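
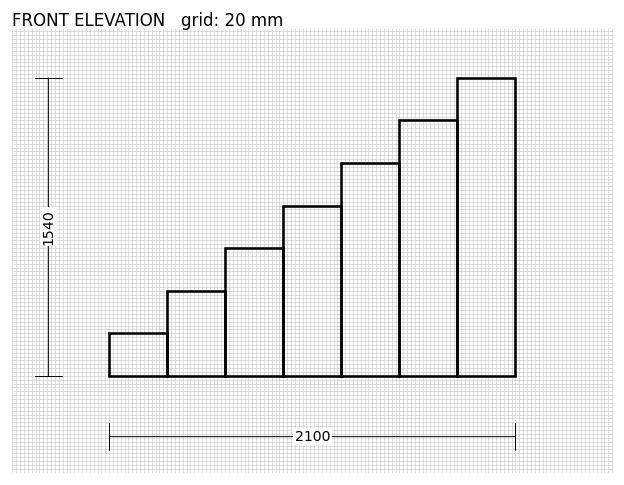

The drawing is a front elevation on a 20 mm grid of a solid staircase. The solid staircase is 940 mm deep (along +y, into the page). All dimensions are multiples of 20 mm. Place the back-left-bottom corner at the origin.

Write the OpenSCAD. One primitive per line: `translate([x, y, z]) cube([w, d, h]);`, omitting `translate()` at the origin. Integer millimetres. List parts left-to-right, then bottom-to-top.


cube([300, 940, 220]);
translate([300, 0, 0]) cube([300, 940, 440]);
translate([600, 0, 0]) cube([300, 940, 660]);
translate([900, 0, 0]) cube([300, 940, 880]);
translate([1200, 0, 0]) cube([300, 940, 1100]);
translate([1500, 0, 0]) cube([300, 940, 1320]);
translate([1800, 0, 0]) cube([300, 940, 1540]);


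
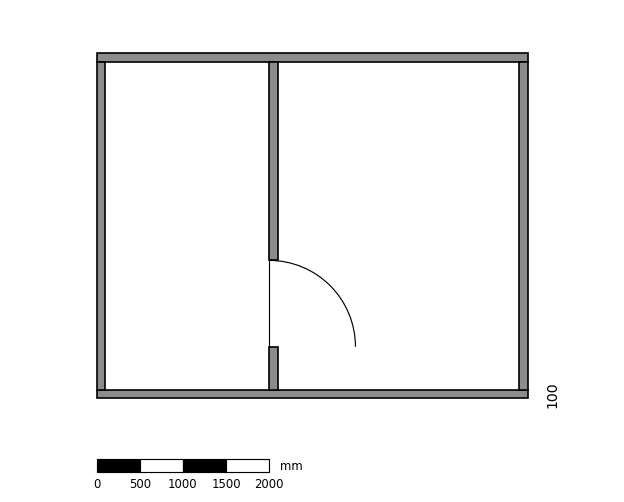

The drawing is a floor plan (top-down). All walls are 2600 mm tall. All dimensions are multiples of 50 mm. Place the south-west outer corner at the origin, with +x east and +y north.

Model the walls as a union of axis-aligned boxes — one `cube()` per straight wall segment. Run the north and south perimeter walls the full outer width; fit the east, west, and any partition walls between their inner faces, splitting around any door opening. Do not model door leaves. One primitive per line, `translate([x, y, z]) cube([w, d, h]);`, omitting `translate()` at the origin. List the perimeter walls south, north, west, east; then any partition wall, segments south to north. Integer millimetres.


cube([5000, 100, 2600]);
translate([0, 3900, 0]) cube([5000, 100, 2600]);
translate([0, 100, 0]) cube([100, 3800, 2600]);
translate([4900, 100, 0]) cube([100, 3800, 2600]);
translate([2000, 100, 0]) cube([100, 500, 2600]);
translate([2000, 1600, 0]) cube([100, 2300, 2600]);


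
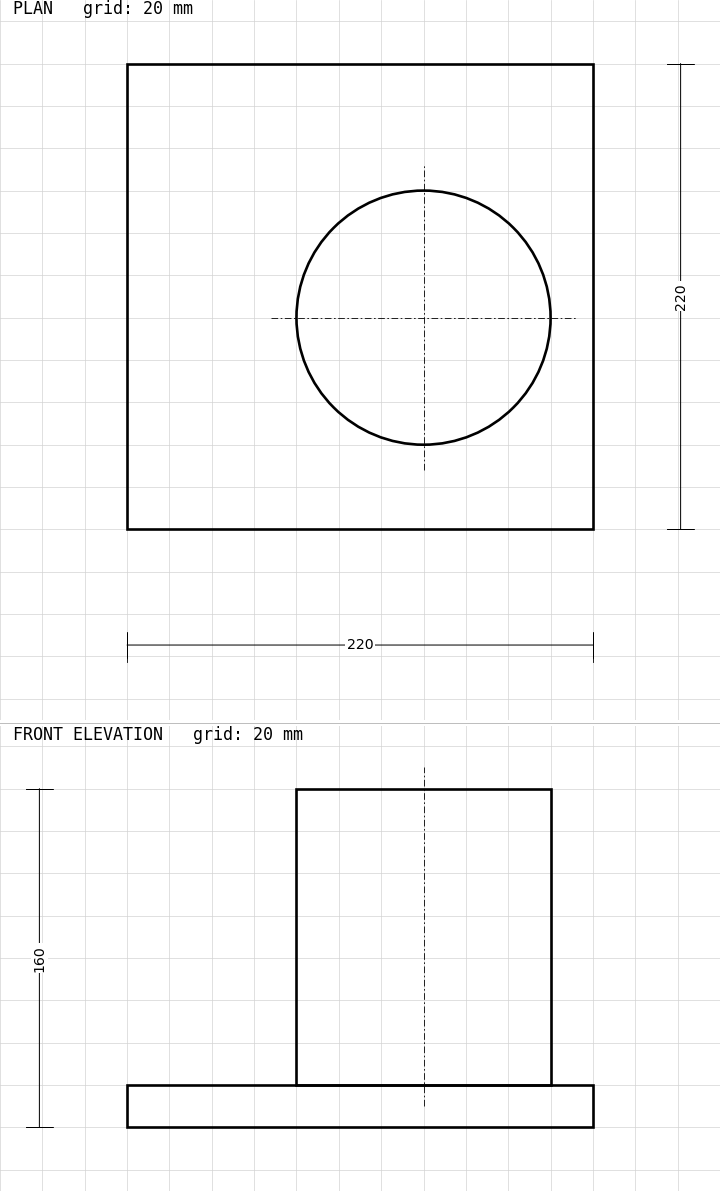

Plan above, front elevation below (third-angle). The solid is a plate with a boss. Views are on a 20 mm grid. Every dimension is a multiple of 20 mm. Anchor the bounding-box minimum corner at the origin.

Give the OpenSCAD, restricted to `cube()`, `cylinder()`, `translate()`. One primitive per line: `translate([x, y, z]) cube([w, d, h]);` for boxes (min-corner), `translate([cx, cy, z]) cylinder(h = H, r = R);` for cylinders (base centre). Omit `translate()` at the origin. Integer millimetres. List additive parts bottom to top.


cube([220, 220, 20]);
translate([140, 100, 20]) cylinder(h = 140, r = 60);


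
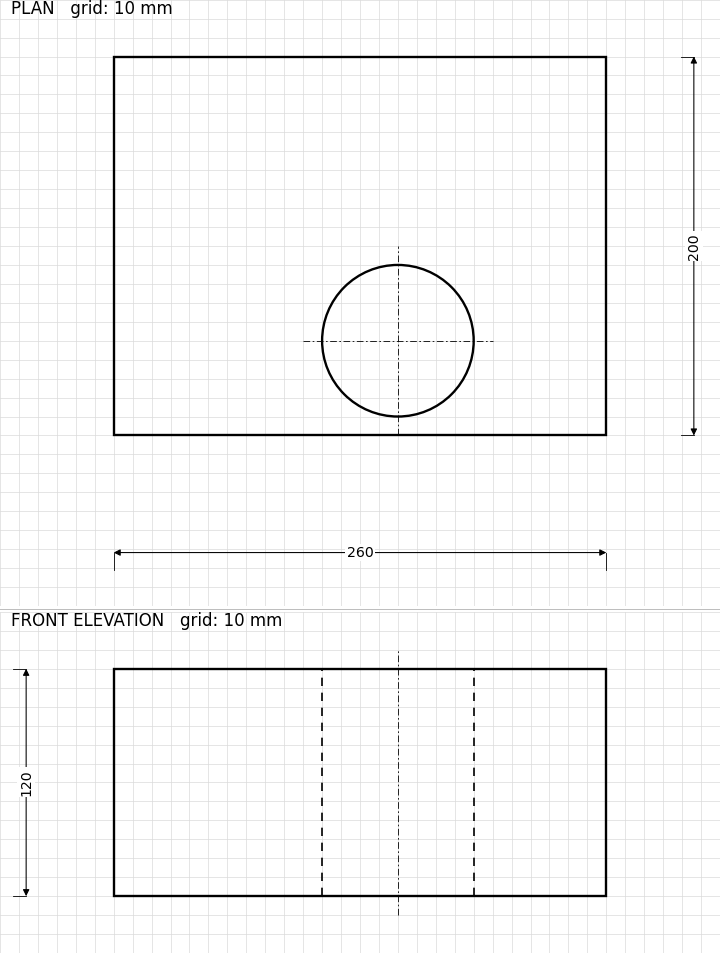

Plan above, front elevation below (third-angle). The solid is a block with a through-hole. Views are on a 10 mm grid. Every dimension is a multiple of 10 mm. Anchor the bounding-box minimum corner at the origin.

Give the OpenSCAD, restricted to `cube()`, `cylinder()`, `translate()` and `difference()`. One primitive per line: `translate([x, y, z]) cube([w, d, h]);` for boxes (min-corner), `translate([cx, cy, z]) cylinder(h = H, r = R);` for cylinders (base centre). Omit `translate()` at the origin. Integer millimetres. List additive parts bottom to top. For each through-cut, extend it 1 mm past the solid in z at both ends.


difference() {
  cube([260, 200, 120]);
  translate([150, 50, -1]) cylinder(h = 122, r = 40);
}


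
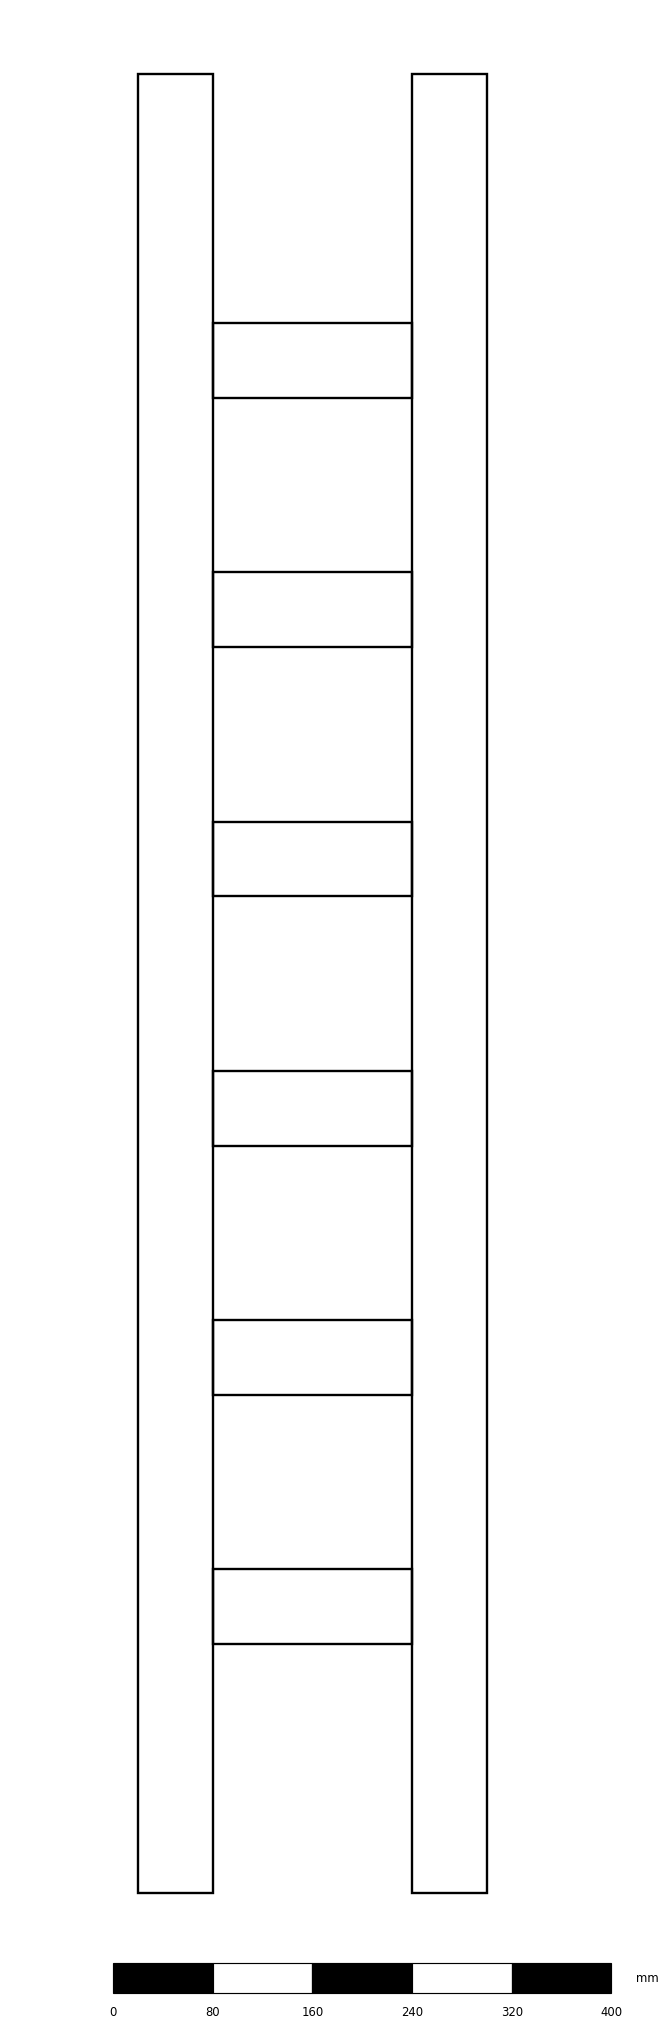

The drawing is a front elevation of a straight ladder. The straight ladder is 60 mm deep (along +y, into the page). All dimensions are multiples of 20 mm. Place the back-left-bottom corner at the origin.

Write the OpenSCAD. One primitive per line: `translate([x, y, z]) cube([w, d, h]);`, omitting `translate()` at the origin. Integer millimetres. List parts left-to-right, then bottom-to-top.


cube([60, 60, 1460]);
translate([60, 0, 200]) cube([160, 60, 60]);
translate([60, 0, 400]) cube([160, 60, 60]);
translate([60, 0, 600]) cube([160, 60, 60]);
translate([60, 0, 800]) cube([160, 60, 60]);
translate([60, 0, 1000]) cube([160, 60, 60]);
translate([60, 0, 1200]) cube([160, 60, 60]);
translate([220, 0, 0]) cube([60, 60, 1460]);


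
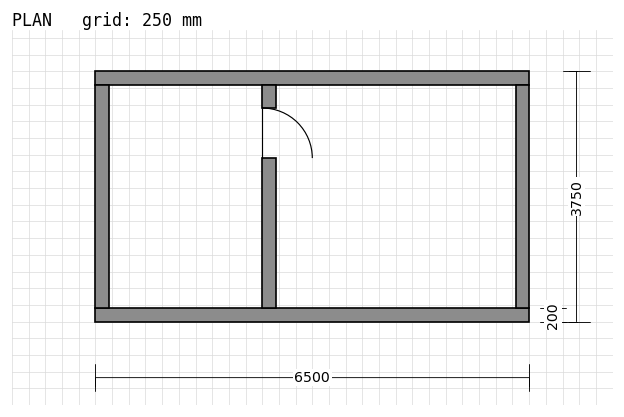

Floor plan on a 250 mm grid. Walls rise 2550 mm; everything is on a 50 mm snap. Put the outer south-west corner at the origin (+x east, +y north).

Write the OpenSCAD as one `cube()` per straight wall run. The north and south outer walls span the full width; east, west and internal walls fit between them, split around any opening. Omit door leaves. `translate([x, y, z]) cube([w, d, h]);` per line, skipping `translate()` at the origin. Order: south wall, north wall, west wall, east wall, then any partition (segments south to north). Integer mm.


cube([6500, 200, 2550]);
translate([0, 3550, 0]) cube([6500, 200, 2550]);
translate([0, 200, 0]) cube([200, 3350, 2550]);
translate([6300, 200, 0]) cube([200, 3350, 2550]);
translate([2500, 200, 0]) cube([200, 2250, 2550]);
translate([2500, 3200, 0]) cube([200, 350, 2550]);


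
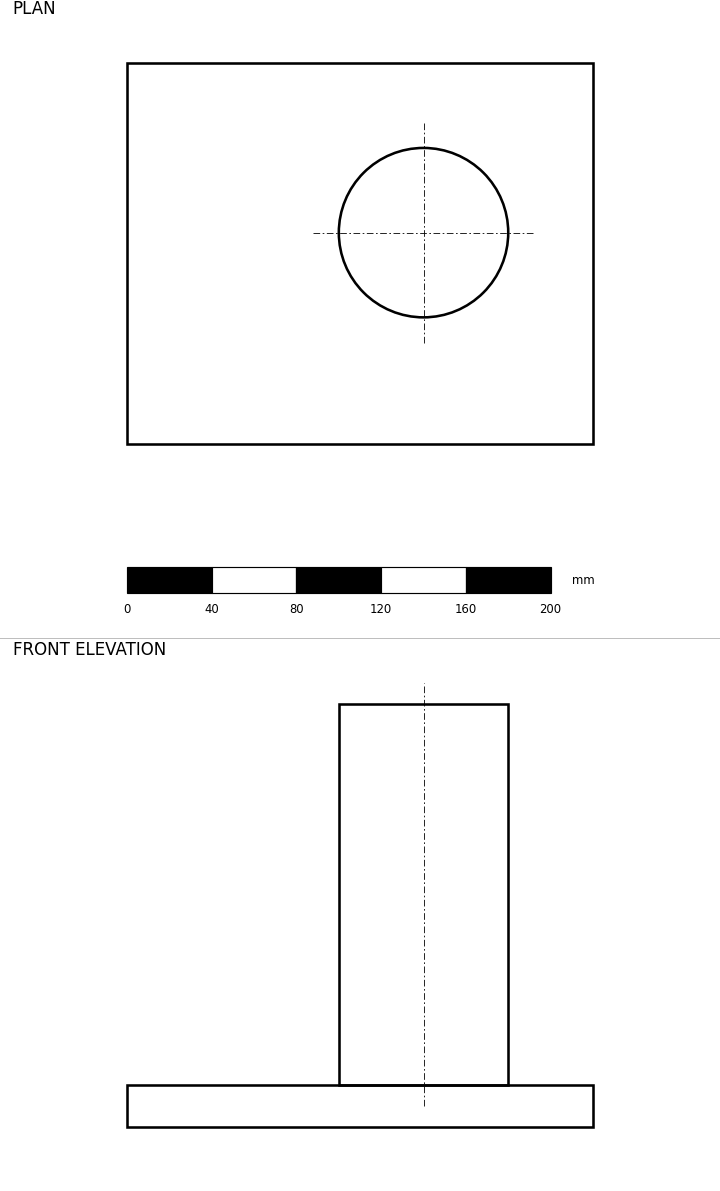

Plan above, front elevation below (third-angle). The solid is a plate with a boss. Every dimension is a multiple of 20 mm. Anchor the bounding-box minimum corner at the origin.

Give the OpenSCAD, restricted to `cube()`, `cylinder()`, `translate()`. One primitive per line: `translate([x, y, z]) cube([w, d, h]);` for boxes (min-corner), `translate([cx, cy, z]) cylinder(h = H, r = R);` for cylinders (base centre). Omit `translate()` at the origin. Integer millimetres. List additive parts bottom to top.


cube([220, 180, 20]);
translate([140, 100, 20]) cylinder(h = 180, r = 40);


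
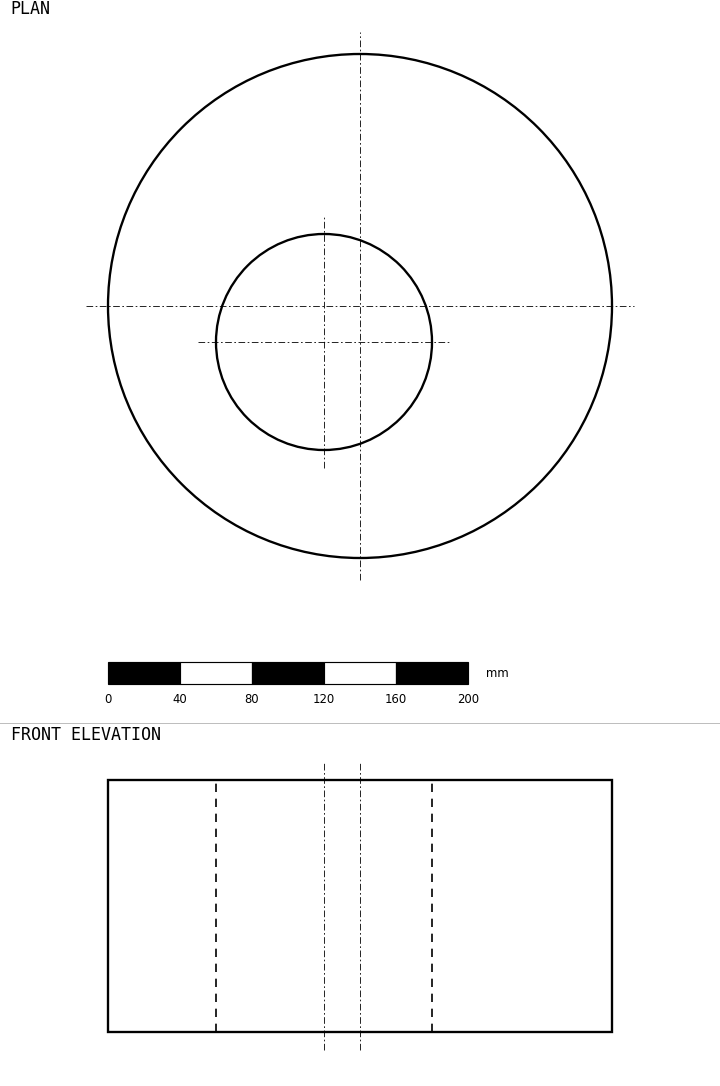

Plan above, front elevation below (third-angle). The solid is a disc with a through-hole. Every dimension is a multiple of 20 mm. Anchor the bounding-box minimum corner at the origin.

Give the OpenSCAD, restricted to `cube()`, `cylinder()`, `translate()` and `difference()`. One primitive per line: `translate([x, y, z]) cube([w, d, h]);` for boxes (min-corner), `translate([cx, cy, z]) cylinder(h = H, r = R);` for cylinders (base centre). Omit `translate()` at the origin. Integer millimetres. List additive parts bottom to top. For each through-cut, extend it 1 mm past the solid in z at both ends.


difference() {
  translate([140, 140, 0]) cylinder(h = 140, r = 140);
  translate([120, 120, -1]) cylinder(h = 142, r = 60);
}


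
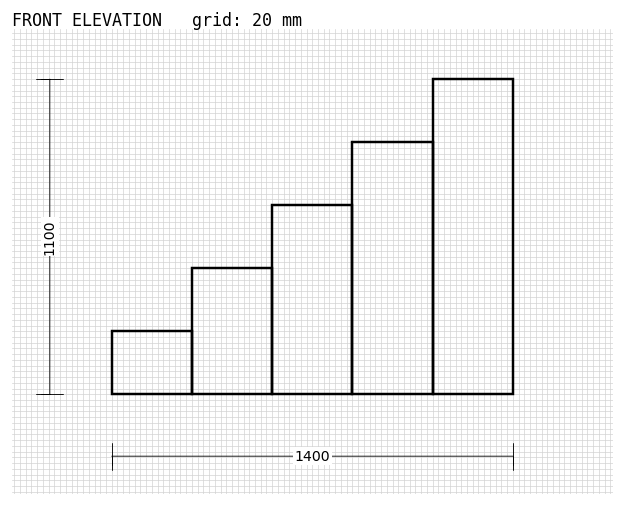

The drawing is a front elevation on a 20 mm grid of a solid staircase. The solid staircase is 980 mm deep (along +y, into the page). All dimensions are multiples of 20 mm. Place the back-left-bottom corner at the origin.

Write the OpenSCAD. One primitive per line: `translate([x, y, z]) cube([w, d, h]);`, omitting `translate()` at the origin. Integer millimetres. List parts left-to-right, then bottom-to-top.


cube([280, 980, 220]);
translate([280, 0, 0]) cube([280, 980, 440]);
translate([560, 0, 0]) cube([280, 980, 660]);
translate([840, 0, 0]) cube([280, 980, 880]);
translate([1120, 0, 0]) cube([280, 980, 1100]);


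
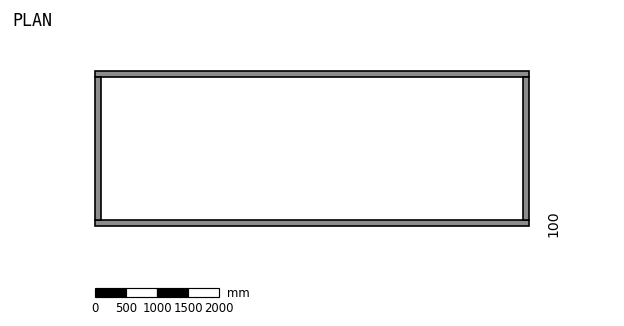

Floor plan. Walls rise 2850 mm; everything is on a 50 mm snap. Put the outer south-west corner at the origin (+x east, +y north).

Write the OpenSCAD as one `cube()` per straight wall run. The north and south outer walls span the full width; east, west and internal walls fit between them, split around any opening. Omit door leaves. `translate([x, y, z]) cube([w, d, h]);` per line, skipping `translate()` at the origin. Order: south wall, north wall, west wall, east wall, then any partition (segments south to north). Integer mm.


cube([7000, 100, 2850]);
translate([0, 2400, 0]) cube([7000, 100, 2850]);
translate([0, 100, 0]) cube([100, 2300, 2850]);
translate([6900, 100, 0]) cube([100, 2300, 2850]);


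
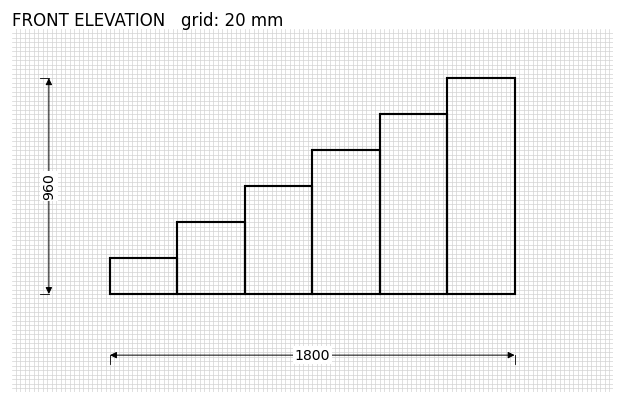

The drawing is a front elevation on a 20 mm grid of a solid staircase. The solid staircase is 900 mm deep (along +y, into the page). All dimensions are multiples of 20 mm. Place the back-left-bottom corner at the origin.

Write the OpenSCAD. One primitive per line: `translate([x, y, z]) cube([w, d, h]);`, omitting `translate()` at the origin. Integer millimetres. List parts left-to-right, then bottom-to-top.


cube([300, 900, 160]);
translate([300, 0, 0]) cube([300, 900, 320]);
translate([600, 0, 0]) cube([300, 900, 480]);
translate([900, 0, 0]) cube([300, 900, 640]);
translate([1200, 0, 0]) cube([300, 900, 800]);
translate([1500, 0, 0]) cube([300, 900, 960]);


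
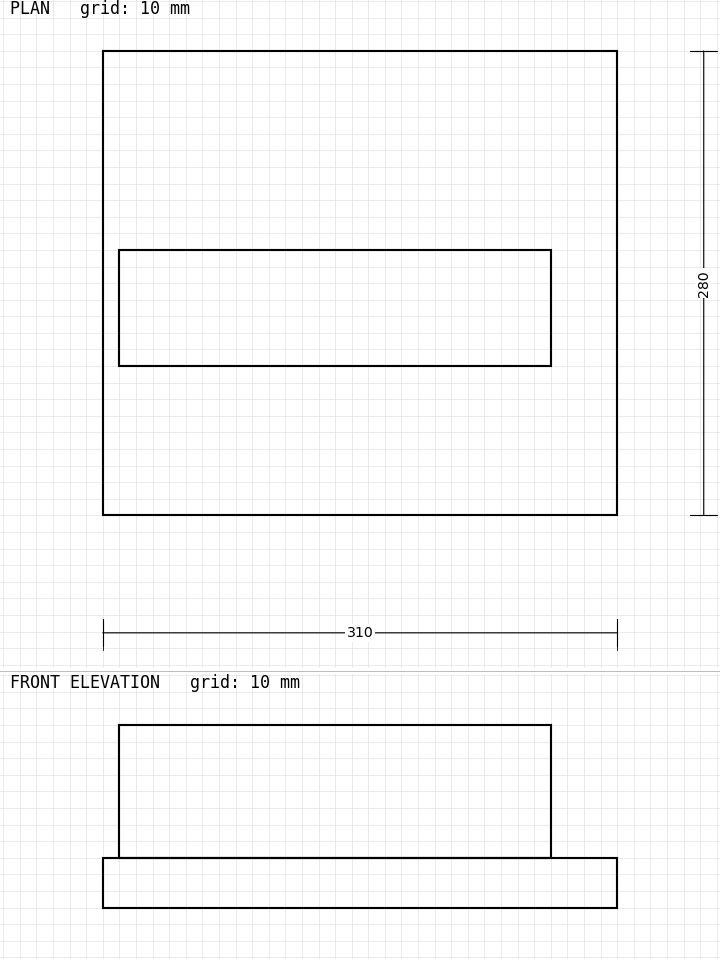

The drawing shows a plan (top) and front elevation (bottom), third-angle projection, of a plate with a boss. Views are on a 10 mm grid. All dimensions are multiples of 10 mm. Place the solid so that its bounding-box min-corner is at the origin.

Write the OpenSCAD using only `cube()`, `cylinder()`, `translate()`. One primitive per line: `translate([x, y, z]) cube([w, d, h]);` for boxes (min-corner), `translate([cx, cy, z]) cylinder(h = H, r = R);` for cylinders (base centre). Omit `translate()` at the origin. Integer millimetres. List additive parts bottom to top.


cube([310, 280, 30]);
translate([10, 90, 30]) cube([260, 70, 80]);


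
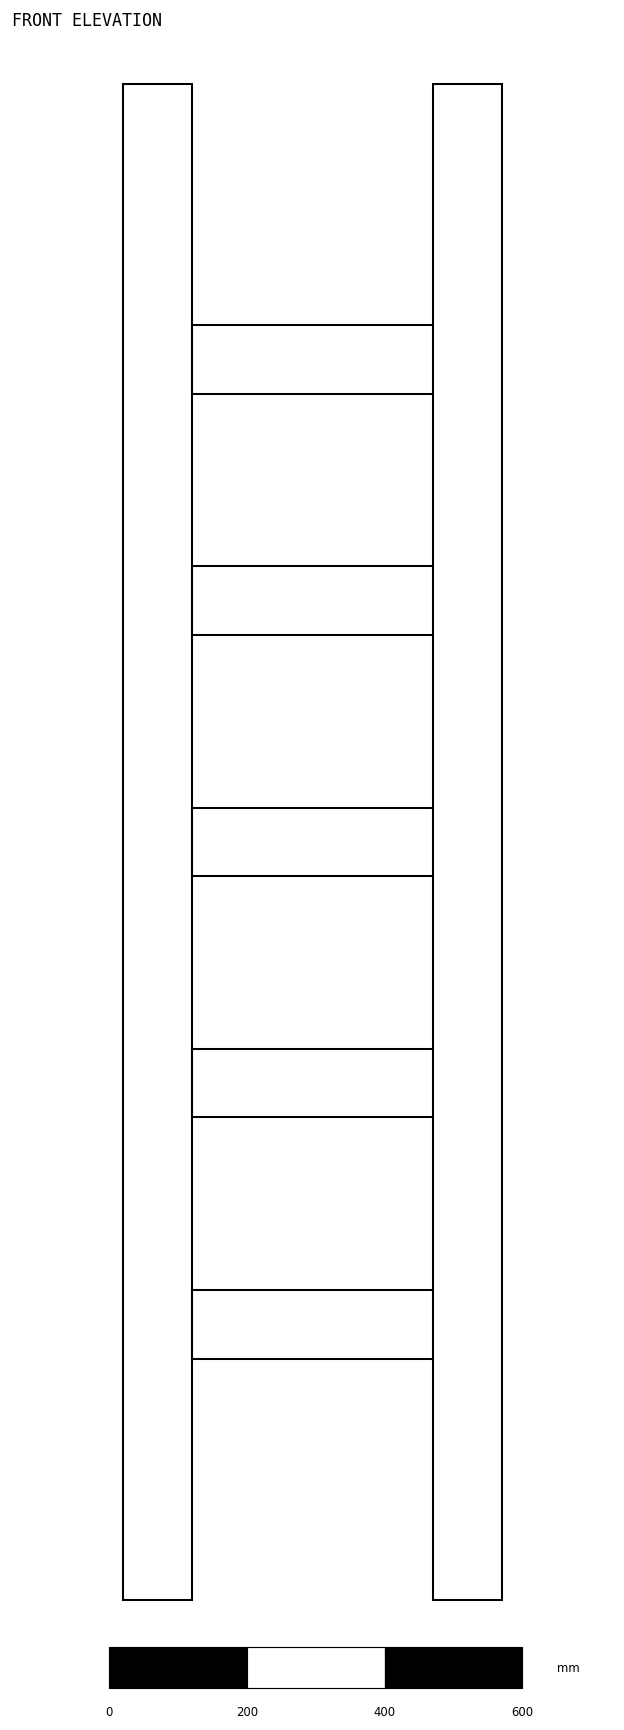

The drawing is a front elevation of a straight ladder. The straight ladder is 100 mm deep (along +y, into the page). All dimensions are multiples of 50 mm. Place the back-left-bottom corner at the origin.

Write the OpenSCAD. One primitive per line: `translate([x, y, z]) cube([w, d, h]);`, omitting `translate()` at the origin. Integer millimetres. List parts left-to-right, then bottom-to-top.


cube([100, 100, 2200]);
translate([100, 0, 350]) cube([350, 100, 100]);
translate([100, 0, 700]) cube([350, 100, 100]);
translate([100, 0, 1050]) cube([350, 100, 100]);
translate([100, 0, 1400]) cube([350, 100, 100]);
translate([100, 0, 1750]) cube([350, 100, 100]);
translate([450, 0, 0]) cube([100, 100, 2200]);


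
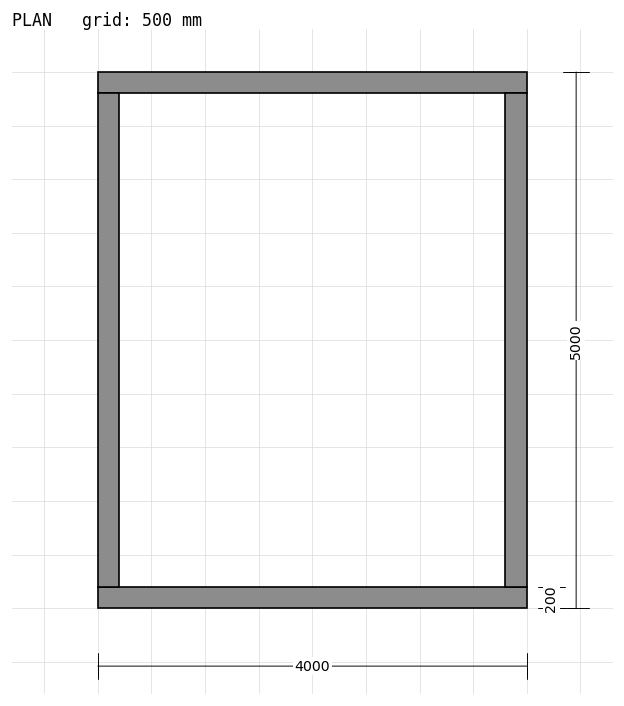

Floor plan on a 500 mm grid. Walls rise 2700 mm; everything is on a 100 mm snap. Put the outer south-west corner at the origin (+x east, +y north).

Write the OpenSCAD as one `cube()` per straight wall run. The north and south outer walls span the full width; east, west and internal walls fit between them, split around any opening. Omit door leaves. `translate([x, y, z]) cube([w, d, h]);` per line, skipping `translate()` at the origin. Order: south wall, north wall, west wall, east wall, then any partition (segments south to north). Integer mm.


cube([4000, 200, 2700]);
translate([0, 4800, 0]) cube([4000, 200, 2700]);
translate([0, 200, 0]) cube([200, 4600, 2700]);
translate([3800, 200, 0]) cube([200, 4600, 2700]);


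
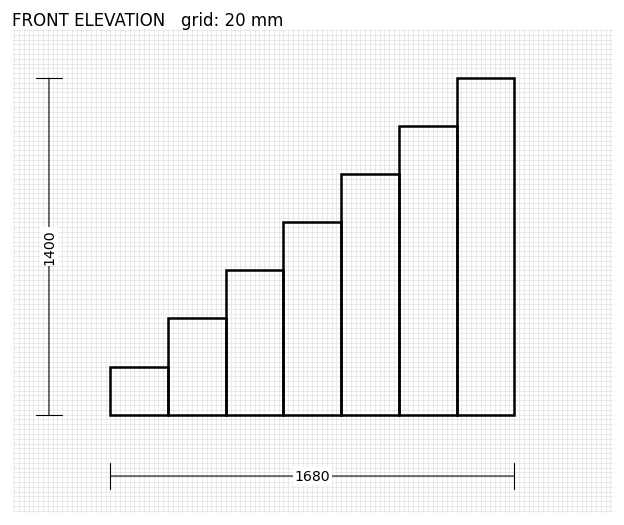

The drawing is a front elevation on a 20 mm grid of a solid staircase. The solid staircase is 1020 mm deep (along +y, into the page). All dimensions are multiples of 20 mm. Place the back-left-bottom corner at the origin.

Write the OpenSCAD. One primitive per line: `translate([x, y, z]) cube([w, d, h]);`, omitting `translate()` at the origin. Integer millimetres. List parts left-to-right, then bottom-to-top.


cube([240, 1020, 200]);
translate([240, 0, 0]) cube([240, 1020, 400]);
translate([480, 0, 0]) cube([240, 1020, 600]);
translate([720, 0, 0]) cube([240, 1020, 800]);
translate([960, 0, 0]) cube([240, 1020, 1000]);
translate([1200, 0, 0]) cube([240, 1020, 1200]);
translate([1440, 0, 0]) cube([240, 1020, 1400]);


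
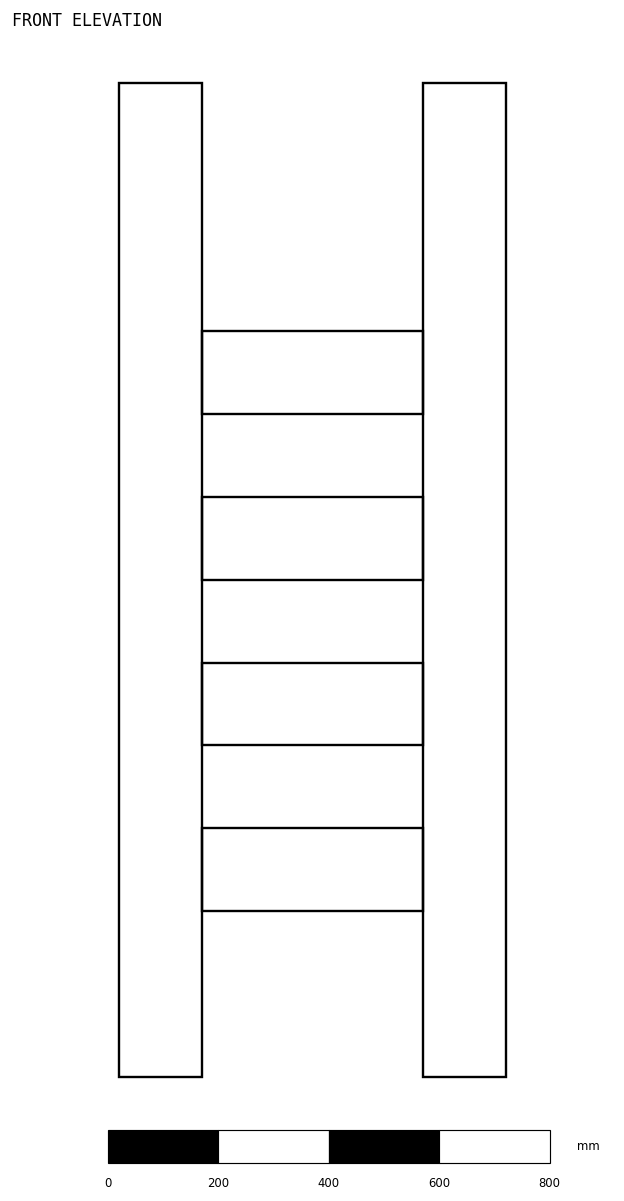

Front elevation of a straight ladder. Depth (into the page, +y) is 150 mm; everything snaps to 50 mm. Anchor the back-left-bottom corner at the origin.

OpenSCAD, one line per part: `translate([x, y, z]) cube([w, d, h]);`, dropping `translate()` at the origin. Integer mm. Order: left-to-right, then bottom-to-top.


cube([150, 150, 1800]);
translate([150, 0, 300]) cube([400, 150, 150]);
translate([150, 0, 600]) cube([400, 150, 150]);
translate([150, 0, 900]) cube([400, 150, 150]);
translate([150, 0, 1200]) cube([400, 150, 150]);
translate([550, 0, 0]) cube([150, 150, 1800]);


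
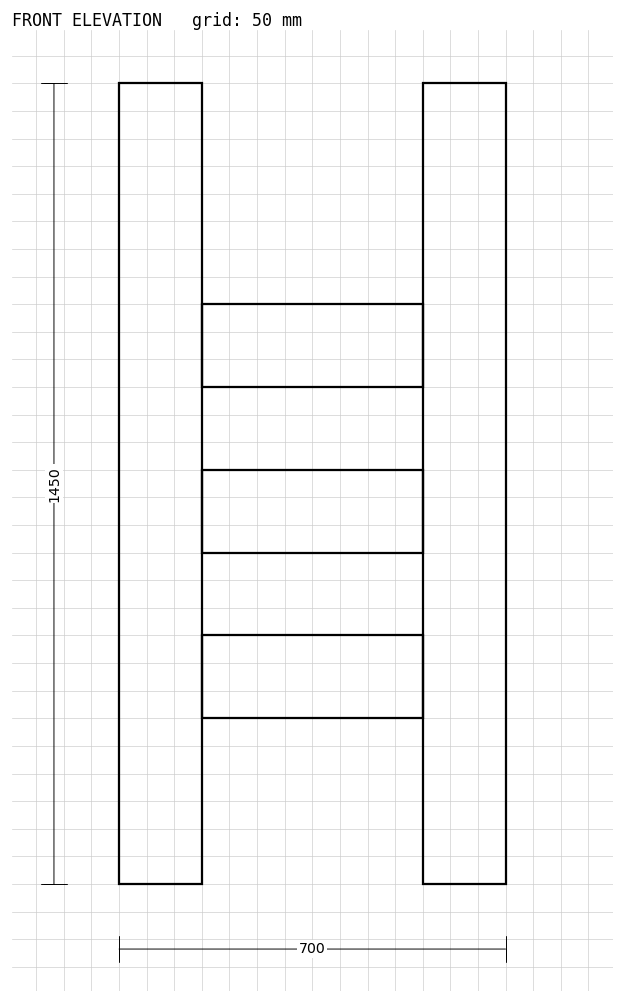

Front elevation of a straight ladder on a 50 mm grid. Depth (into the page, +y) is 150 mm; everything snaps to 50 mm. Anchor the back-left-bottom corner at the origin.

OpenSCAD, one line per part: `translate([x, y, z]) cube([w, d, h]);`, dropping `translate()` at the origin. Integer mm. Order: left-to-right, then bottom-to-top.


cube([150, 150, 1450]);
translate([150, 0, 300]) cube([400, 150, 150]);
translate([150, 0, 600]) cube([400, 150, 150]);
translate([150, 0, 900]) cube([400, 150, 150]);
translate([550, 0, 0]) cube([150, 150, 1450]);


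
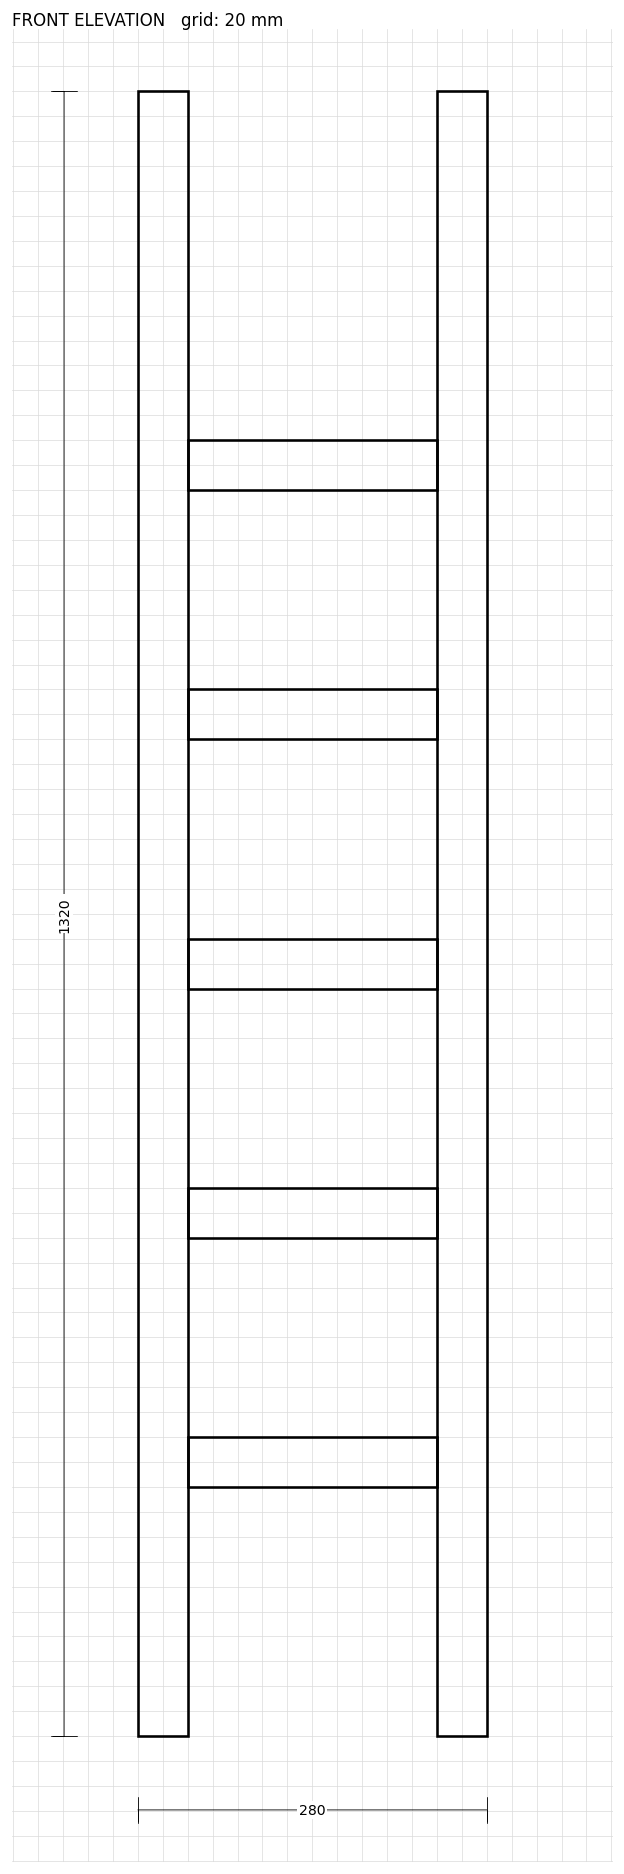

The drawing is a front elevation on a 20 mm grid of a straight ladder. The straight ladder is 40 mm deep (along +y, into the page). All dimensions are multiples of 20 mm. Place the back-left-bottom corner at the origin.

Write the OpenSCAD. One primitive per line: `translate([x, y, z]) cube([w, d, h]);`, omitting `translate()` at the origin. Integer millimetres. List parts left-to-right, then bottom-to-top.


cube([40, 40, 1320]);
translate([40, 0, 200]) cube([200, 40, 40]);
translate([40, 0, 400]) cube([200, 40, 40]);
translate([40, 0, 600]) cube([200, 40, 40]);
translate([40, 0, 800]) cube([200, 40, 40]);
translate([40, 0, 1000]) cube([200, 40, 40]);
translate([240, 0, 0]) cube([40, 40, 1320]);


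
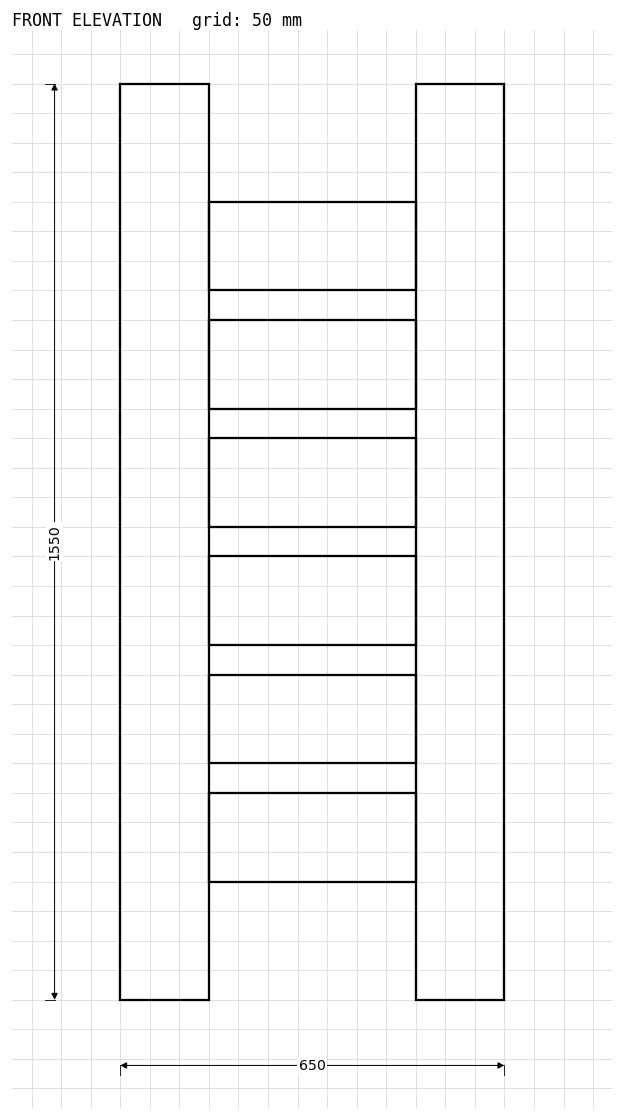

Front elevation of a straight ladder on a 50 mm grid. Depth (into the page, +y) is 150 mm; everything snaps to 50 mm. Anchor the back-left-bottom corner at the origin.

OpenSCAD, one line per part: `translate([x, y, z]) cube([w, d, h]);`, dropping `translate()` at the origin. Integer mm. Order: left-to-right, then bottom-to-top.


cube([150, 150, 1550]);
translate([150, 0, 200]) cube([350, 150, 150]);
translate([150, 0, 400]) cube([350, 150, 150]);
translate([150, 0, 600]) cube([350, 150, 150]);
translate([150, 0, 800]) cube([350, 150, 150]);
translate([150, 0, 1000]) cube([350, 150, 150]);
translate([150, 0, 1200]) cube([350, 150, 150]);
translate([500, 0, 0]) cube([150, 150, 1550]);


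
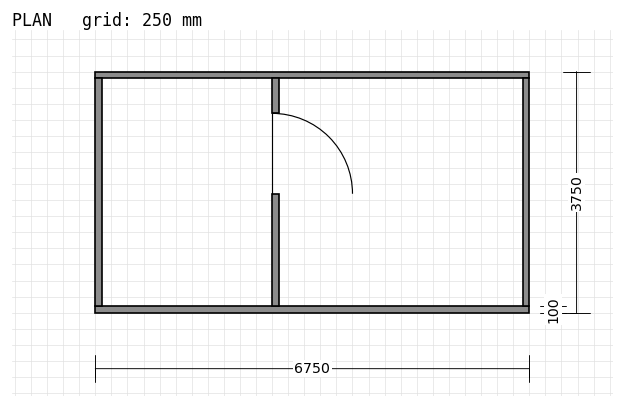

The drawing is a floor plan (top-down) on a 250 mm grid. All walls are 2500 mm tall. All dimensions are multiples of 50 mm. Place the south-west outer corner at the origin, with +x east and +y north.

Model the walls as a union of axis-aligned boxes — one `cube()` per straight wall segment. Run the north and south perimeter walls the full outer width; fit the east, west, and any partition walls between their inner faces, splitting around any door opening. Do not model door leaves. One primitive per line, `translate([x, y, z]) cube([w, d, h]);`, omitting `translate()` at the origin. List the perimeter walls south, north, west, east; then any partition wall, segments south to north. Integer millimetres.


cube([6750, 100, 2500]);
translate([0, 3650, 0]) cube([6750, 100, 2500]);
translate([0, 100, 0]) cube([100, 3550, 2500]);
translate([6650, 100, 0]) cube([100, 3550, 2500]);
translate([2750, 100, 0]) cube([100, 1750, 2500]);
translate([2750, 3100, 0]) cube([100, 550, 2500]);


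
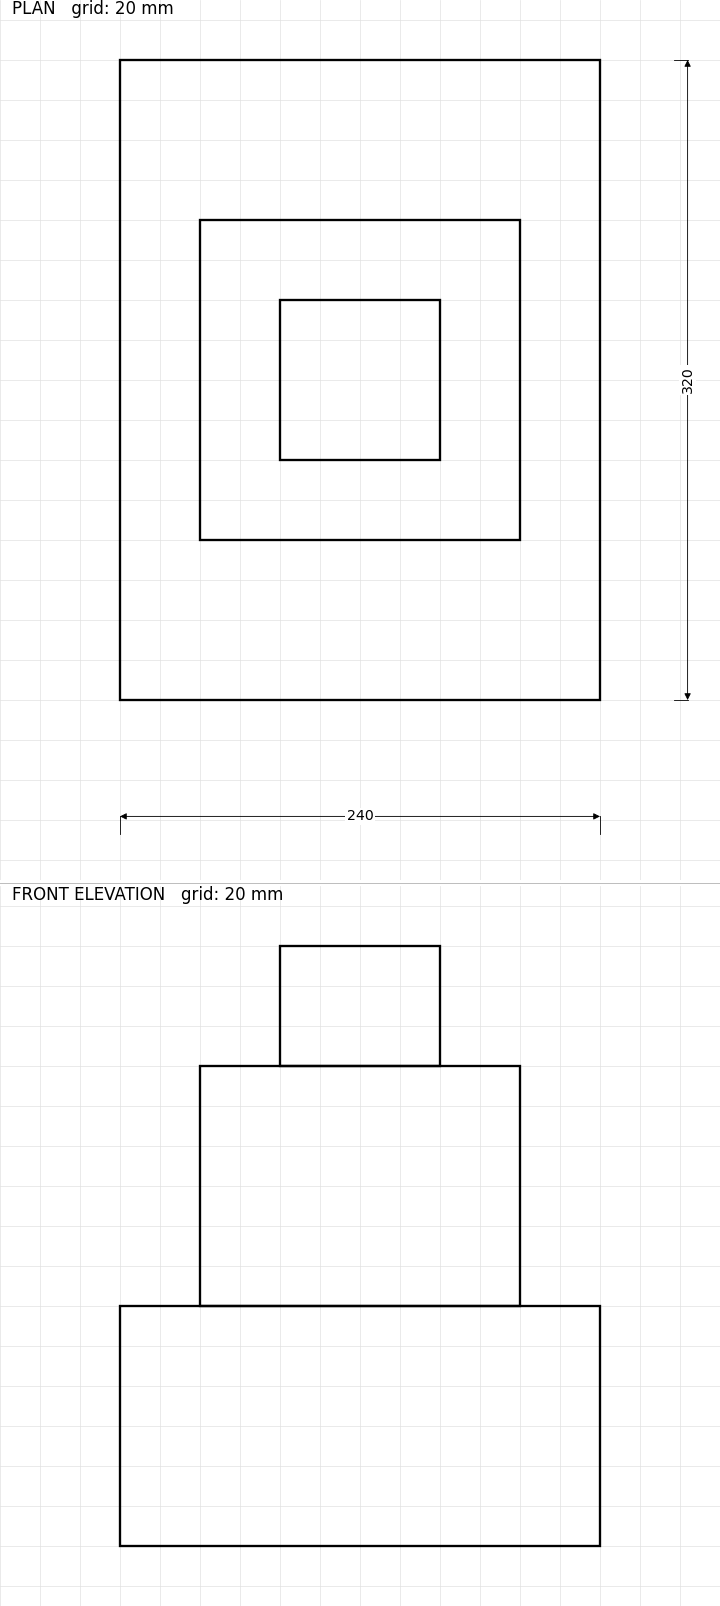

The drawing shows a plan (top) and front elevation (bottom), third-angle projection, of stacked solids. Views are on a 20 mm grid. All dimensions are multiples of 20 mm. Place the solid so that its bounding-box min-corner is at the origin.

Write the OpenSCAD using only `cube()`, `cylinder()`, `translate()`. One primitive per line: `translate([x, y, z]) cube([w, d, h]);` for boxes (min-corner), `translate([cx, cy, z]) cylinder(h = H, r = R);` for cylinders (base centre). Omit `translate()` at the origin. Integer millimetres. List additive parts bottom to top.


cube([240, 320, 120]);
translate([40, 80, 120]) cube([160, 160, 120]);
translate([80, 120, 240]) cube([80, 80, 60]);


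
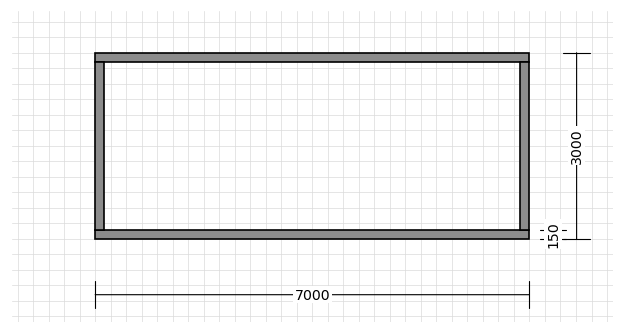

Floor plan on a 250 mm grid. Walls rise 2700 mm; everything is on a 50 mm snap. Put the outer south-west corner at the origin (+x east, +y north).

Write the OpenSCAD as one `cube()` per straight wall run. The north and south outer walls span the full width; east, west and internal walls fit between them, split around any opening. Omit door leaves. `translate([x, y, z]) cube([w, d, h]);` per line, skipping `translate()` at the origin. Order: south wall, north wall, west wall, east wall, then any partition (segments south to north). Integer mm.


cube([7000, 150, 2700]);
translate([0, 2850, 0]) cube([7000, 150, 2700]);
translate([0, 150, 0]) cube([150, 2700, 2700]);
translate([6850, 150, 0]) cube([150, 2700, 2700]);


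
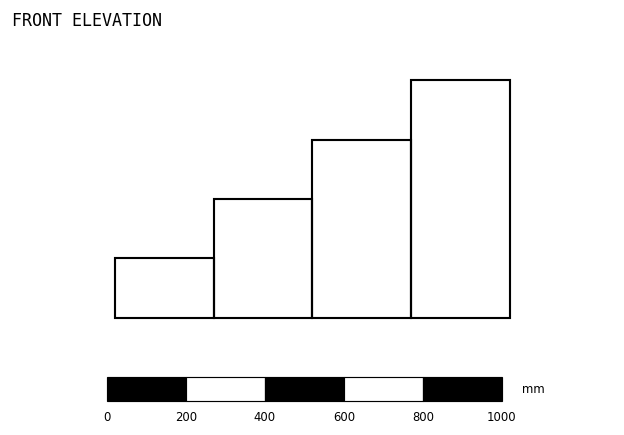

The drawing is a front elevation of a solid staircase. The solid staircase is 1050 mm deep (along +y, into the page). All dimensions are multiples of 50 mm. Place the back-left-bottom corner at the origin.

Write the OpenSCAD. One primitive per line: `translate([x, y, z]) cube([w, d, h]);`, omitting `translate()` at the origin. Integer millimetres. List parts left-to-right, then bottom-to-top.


cube([250, 1050, 150]);
translate([250, 0, 0]) cube([250, 1050, 300]);
translate([500, 0, 0]) cube([250, 1050, 450]);
translate([750, 0, 0]) cube([250, 1050, 600]);


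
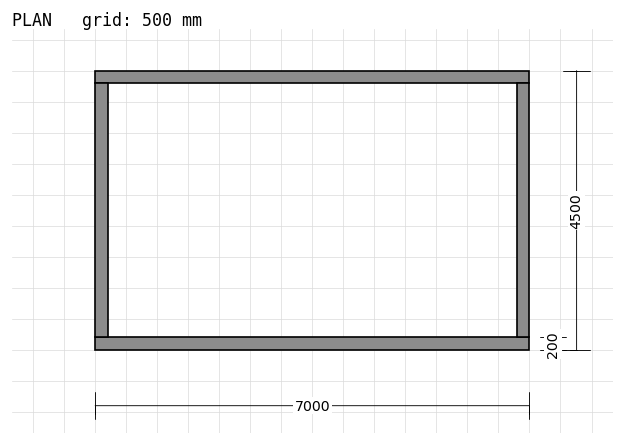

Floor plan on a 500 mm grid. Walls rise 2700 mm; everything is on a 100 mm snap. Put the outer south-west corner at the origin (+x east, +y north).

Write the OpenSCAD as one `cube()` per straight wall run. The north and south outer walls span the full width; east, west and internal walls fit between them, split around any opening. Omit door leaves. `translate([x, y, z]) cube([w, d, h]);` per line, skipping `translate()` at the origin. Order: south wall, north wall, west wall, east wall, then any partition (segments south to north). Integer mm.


cube([7000, 200, 2700]);
translate([0, 4300, 0]) cube([7000, 200, 2700]);
translate([0, 200, 0]) cube([200, 4100, 2700]);
translate([6800, 200, 0]) cube([200, 4100, 2700]);


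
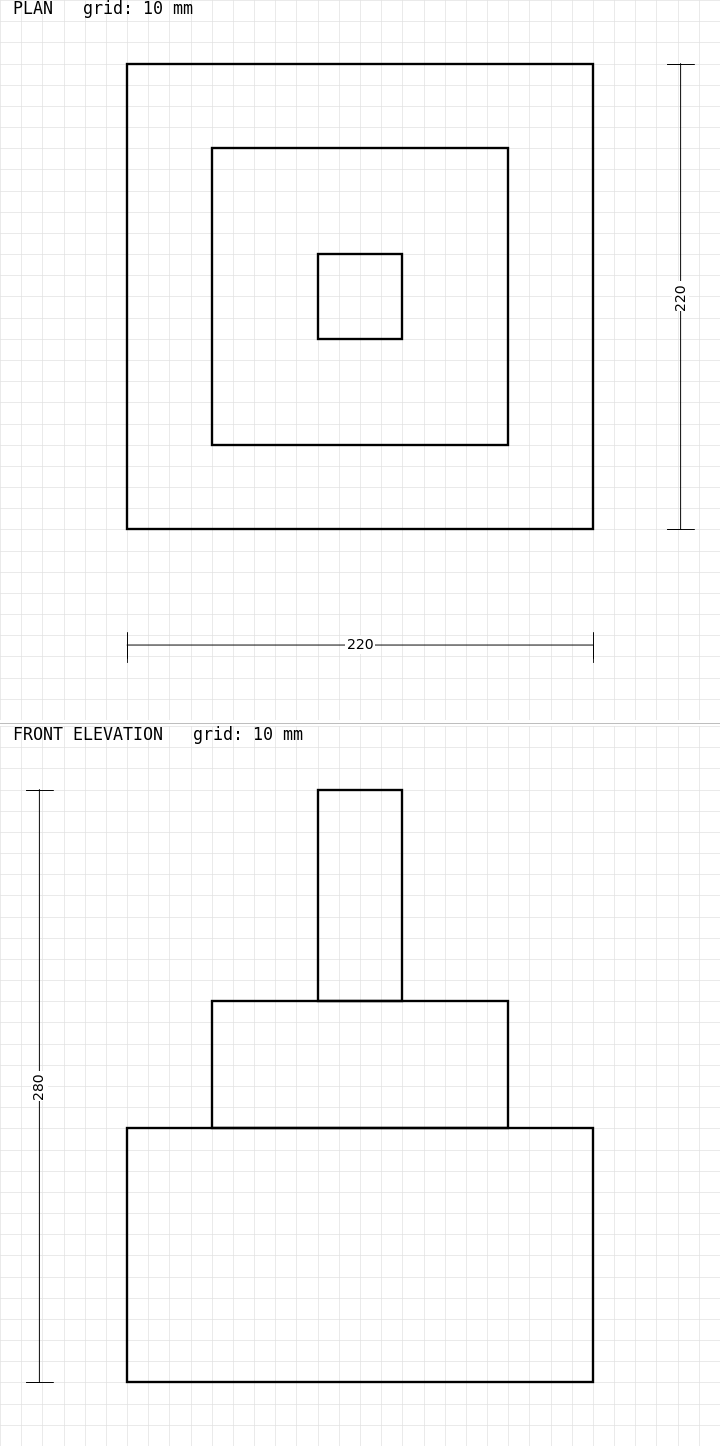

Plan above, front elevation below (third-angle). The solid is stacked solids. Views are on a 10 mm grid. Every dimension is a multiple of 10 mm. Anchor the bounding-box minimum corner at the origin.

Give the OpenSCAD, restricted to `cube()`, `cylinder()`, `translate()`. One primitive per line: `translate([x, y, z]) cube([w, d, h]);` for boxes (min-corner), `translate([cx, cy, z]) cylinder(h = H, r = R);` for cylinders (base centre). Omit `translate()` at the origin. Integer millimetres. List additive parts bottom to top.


cube([220, 220, 120]);
translate([40, 40, 120]) cube([140, 140, 60]);
translate([90, 90, 180]) cube([40, 40, 100]);


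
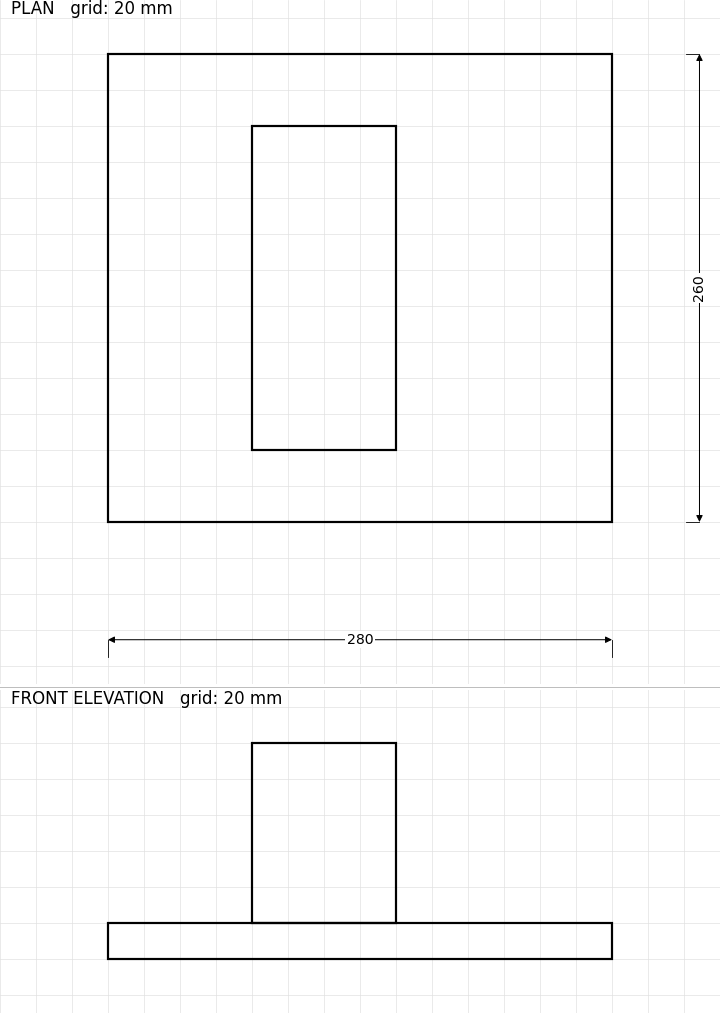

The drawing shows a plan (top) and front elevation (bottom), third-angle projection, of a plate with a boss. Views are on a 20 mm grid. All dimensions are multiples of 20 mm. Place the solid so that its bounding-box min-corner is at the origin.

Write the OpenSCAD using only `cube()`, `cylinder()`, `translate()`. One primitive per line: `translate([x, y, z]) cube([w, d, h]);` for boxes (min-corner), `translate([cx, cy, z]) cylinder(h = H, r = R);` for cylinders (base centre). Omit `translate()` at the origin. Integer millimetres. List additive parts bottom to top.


cube([280, 260, 20]);
translate([80, 40, 20]) cube([80, 180, 100]);


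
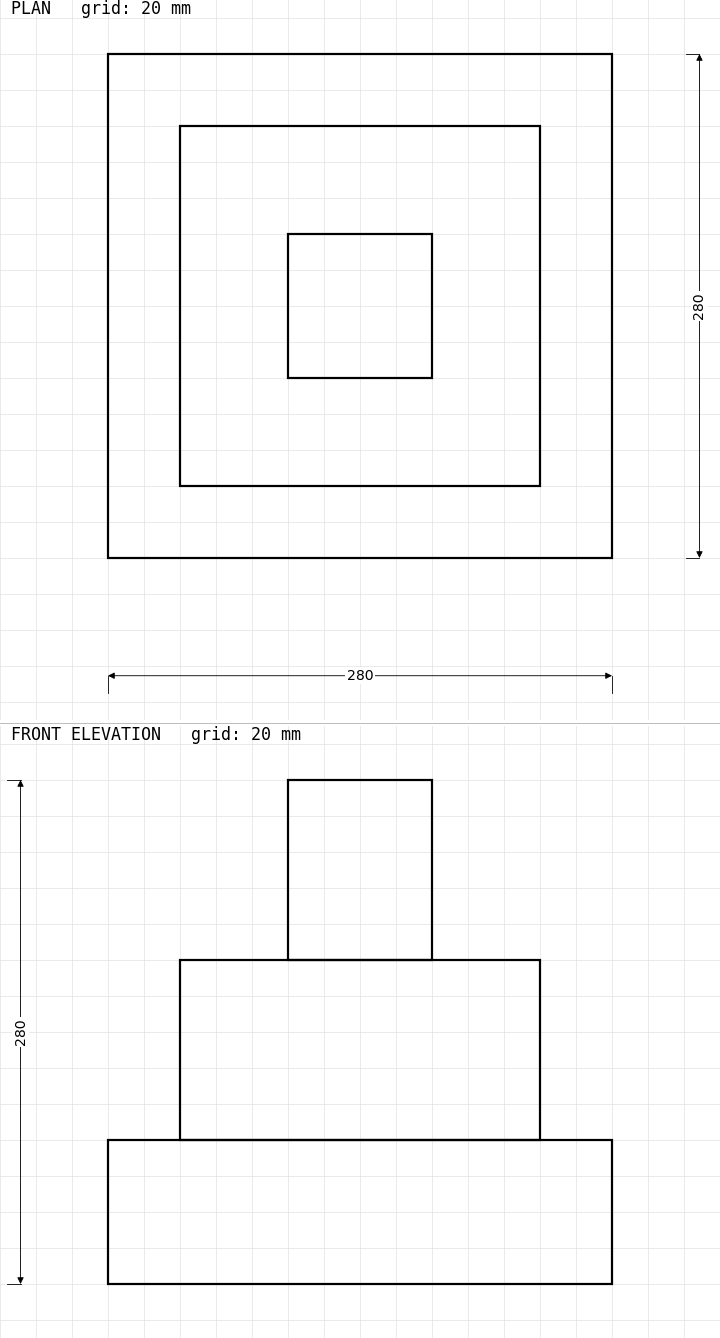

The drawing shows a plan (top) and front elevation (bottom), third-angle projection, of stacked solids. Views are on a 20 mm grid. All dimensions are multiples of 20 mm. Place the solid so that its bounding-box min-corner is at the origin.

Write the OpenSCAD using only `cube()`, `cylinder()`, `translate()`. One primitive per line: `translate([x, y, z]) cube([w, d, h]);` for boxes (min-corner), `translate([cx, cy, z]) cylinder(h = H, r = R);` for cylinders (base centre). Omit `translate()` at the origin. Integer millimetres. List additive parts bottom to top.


cube([280, 280, 80]);
translate([40, 40, 80]) cube([200, 200, 100]);
translate([100, 100, 180]) cube([80, 80, 100]);


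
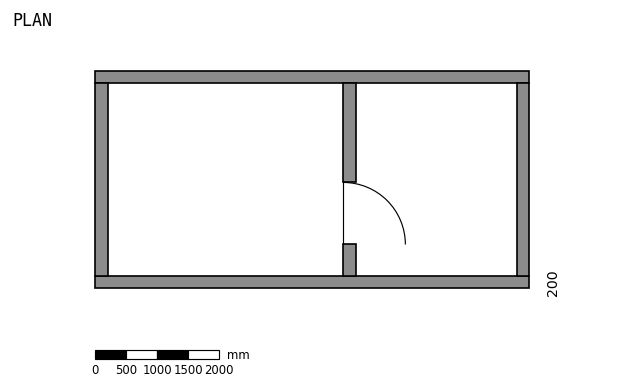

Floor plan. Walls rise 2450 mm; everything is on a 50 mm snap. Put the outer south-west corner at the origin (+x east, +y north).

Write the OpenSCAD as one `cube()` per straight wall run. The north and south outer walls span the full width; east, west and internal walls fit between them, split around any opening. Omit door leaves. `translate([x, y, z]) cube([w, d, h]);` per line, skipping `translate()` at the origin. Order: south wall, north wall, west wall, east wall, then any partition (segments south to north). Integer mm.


cube([7000, 200, 2450]);
translate([0, 3300, 0]) cube([7000, 200, 2450]);
translate([0, 200, 0]) cube([200, 3100, 2450]);
translate([6800, 200, 0]) cube([200, 3100, 2450]);
translate([4000, 200, 0]) cube([200, 500, 2450]);
translate([4000, 1700, 0]) cube([200, 1600, 2450]);


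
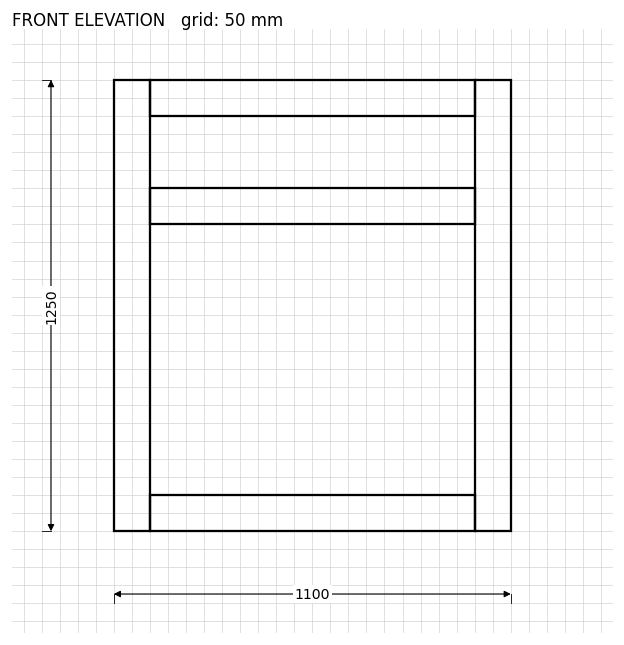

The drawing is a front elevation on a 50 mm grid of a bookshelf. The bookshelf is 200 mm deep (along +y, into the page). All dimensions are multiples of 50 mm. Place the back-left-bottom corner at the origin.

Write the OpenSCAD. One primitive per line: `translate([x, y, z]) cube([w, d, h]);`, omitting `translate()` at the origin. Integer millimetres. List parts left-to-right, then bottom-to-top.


cube([100, 200, 1250]);
translate([100, 0, 0]) cube([900, 200, 100]);
translate([100, 0, 850]) cube([900, 200, 100]);
translate([100, 0, 1150]) cube([900, 200, 100]);
translate([1000, 0, 0]) cube([100, 200, 1250]);


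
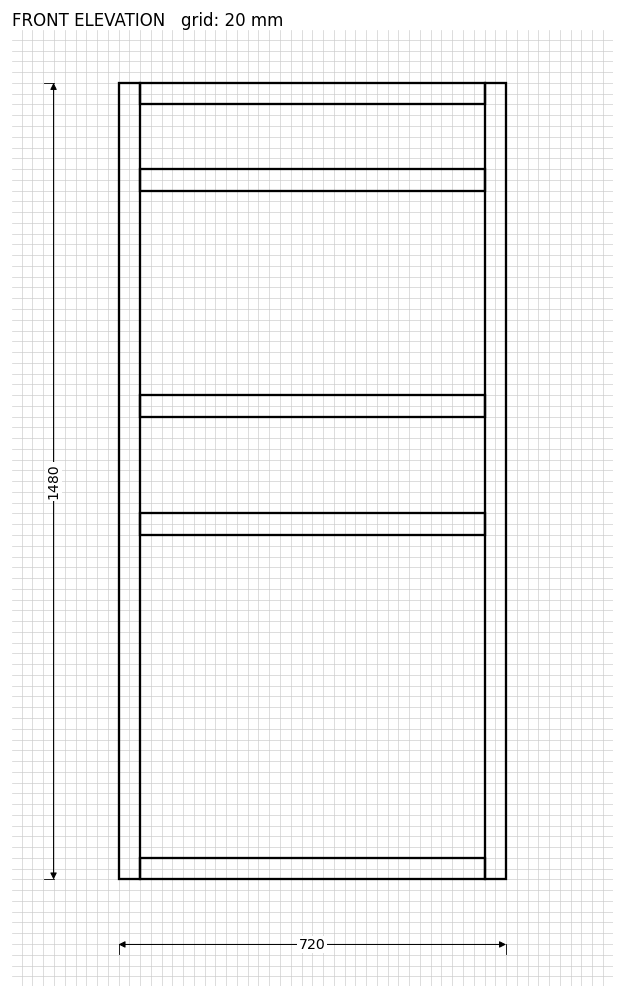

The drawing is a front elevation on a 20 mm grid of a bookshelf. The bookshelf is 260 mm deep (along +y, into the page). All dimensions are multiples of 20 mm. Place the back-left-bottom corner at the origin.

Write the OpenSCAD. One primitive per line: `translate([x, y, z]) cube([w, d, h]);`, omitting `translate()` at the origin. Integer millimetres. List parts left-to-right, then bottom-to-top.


cube([40, 260, 1480]);
translate([40, 0, 0]) cube([640, 260, 40]);
translate([40, 0, 640]) cube([640, 260, 40]);
translate([40, 0, 860]) cube([640, 260, 40]);
translate([40, 0, 1280]) cube([640, 260, 40]);
translate([40, 0, 1440]) cube([640, 260, 40]);
translate([680, 0, 0]) cube([40, 260, 1480]);


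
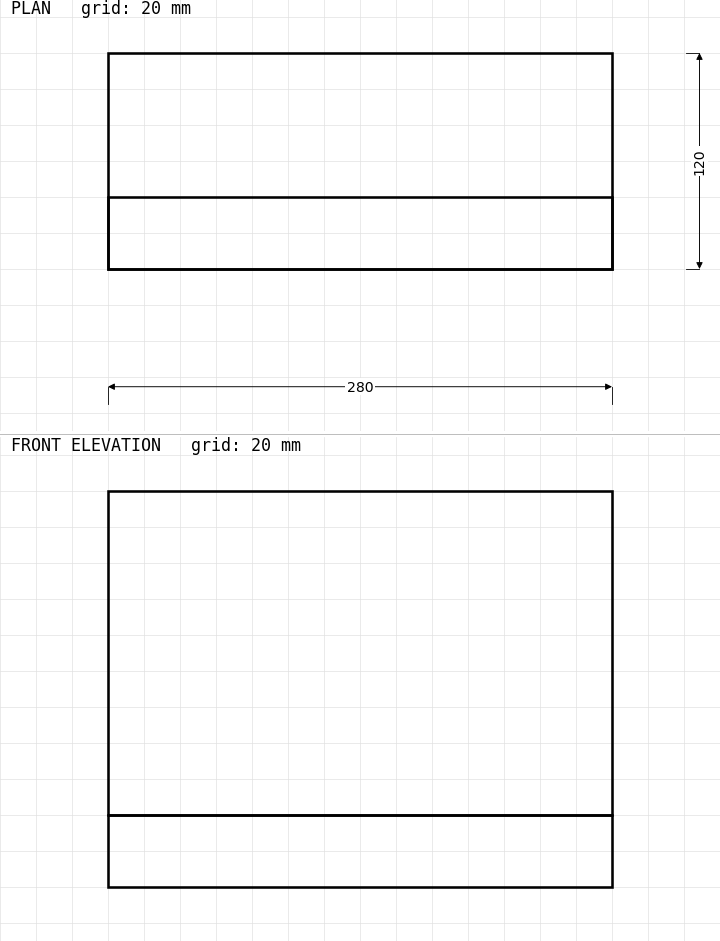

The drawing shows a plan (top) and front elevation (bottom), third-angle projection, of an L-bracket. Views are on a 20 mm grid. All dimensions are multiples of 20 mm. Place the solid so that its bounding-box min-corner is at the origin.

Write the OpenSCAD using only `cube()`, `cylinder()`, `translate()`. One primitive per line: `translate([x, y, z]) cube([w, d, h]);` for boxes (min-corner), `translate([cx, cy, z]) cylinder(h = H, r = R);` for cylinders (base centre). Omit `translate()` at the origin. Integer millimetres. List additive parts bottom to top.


cube([280, 120, 40]);
translate([0, 0, 40]) cube([280, 40, 180]);


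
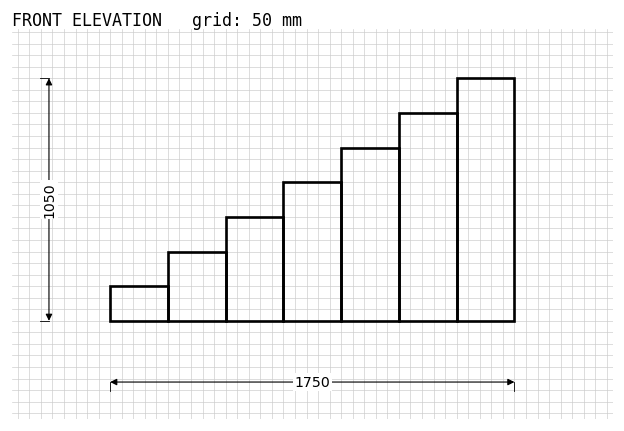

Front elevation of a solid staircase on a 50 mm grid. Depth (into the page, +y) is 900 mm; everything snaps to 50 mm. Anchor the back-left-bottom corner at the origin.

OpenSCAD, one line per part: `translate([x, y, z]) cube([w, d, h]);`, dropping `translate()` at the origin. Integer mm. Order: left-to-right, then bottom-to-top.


cube([250, 900, 150]);
translate([250, 0, 0]) cube([250, 900, 300]);
translate([500, 0, 0]) cube([250, 900, 450]);
translate([750, 0, 0]) cube([250, 900, 600]);
translate([1000, 0, 0]) cube([250, 900, 750]);
translate([1250, 0, 0]) cube([250, 900, 900]);
translate([1500, 0, 0]) cube([250, 900, 1050]);


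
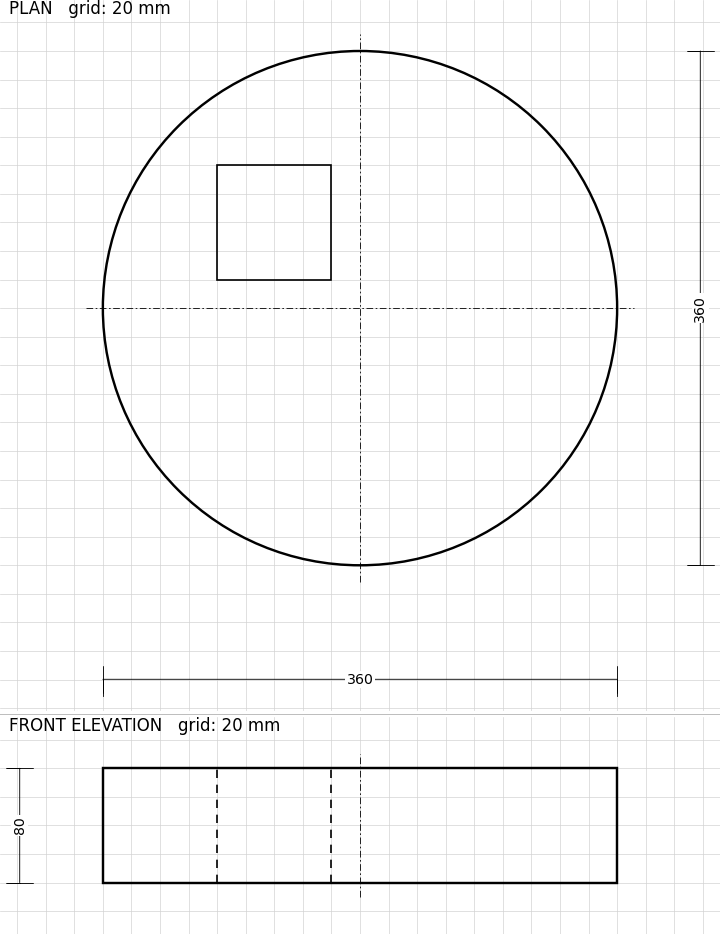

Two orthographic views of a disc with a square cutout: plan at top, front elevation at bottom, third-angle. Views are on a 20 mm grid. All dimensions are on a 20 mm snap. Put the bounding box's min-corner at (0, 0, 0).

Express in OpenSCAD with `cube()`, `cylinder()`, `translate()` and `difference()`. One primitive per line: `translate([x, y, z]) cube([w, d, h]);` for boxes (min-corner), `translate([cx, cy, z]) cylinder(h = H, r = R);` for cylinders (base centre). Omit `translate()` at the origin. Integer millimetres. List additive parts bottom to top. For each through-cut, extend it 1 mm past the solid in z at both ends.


difference() {
  translate([180, 180, 0]) cylinder(h = 80, r = 180);
  translate([80, 200, -1]) cube([80, 80, 82]);
}


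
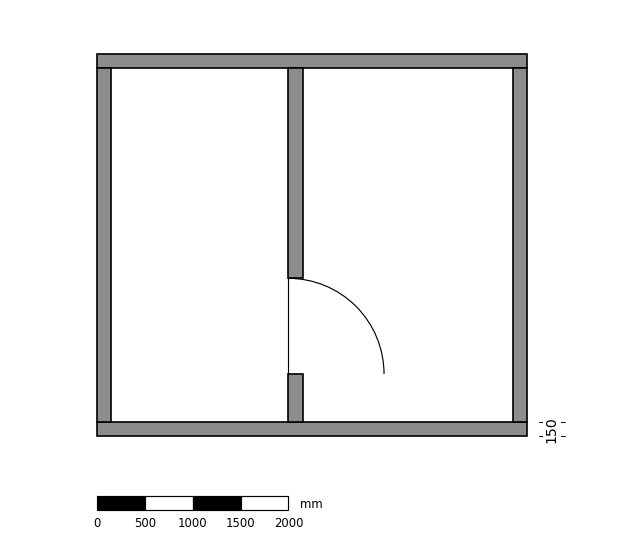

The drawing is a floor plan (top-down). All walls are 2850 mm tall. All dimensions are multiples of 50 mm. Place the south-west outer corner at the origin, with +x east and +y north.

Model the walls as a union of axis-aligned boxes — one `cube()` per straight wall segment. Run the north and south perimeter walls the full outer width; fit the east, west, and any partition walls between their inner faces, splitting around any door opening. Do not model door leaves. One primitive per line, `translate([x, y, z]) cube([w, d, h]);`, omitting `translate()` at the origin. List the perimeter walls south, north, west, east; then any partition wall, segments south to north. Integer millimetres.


cube([4500, 150, 2850]);
translate([0, 3850, 0]) cube([4500, 150, 2850]);
translate([0, 150, 0]) cube([150, 3700, 2850]);
translate([4350, 150, 0]) cube([150, 3700, 2850]);
translate([2000, 150, 0]) cube([150, 500, 2850]);
translate([2000, 1650, 0]) cube([150, 2200, 2850]);


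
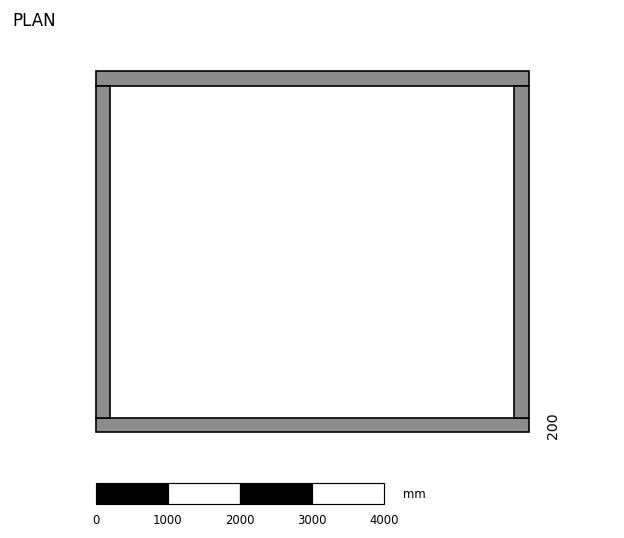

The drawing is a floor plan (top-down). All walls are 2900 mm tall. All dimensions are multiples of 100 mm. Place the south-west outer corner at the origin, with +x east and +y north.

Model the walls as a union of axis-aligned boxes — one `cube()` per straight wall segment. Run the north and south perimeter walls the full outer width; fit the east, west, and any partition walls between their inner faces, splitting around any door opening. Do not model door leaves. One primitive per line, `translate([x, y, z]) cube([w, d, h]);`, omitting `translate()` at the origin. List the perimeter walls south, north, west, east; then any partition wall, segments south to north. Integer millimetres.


cube([6000, 200, 2900]);
translate([0, 4800, 0]) cube([6000, 200, 2900]);
translate([0, 200, 0]) cube([200, 4600, 2900]);
translate([5800, 200, 0]) cube([200, 4600, 2900]);


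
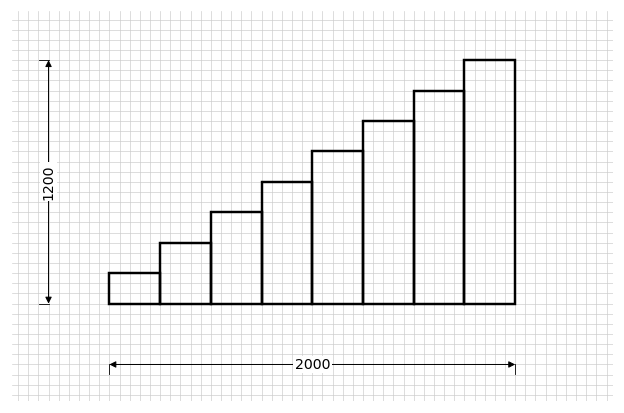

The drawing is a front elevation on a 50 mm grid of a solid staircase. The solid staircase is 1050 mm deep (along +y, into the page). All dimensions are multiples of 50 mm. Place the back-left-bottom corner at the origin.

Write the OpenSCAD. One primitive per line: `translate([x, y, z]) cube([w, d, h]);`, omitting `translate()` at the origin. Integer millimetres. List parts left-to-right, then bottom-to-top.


cube([250, 1050, 150]);
translate([250, 0, 0]) cube([250, 1050, 300]);
translate([500, 0, 0]) cube([250, 1050, 450]);
translate([750, 0, 0]) cube([250, 1050, 600]);
translate([1000, 0, 0]) cube([250, 1050, 750]);
translate([1250, 0, 0]) cube([250, 1050, 900]);
translate([1500, 0, 0]) cube([250, 1050, 1050]);
translate([1750, 0, 0]) cube([250, 1050, 1200]);


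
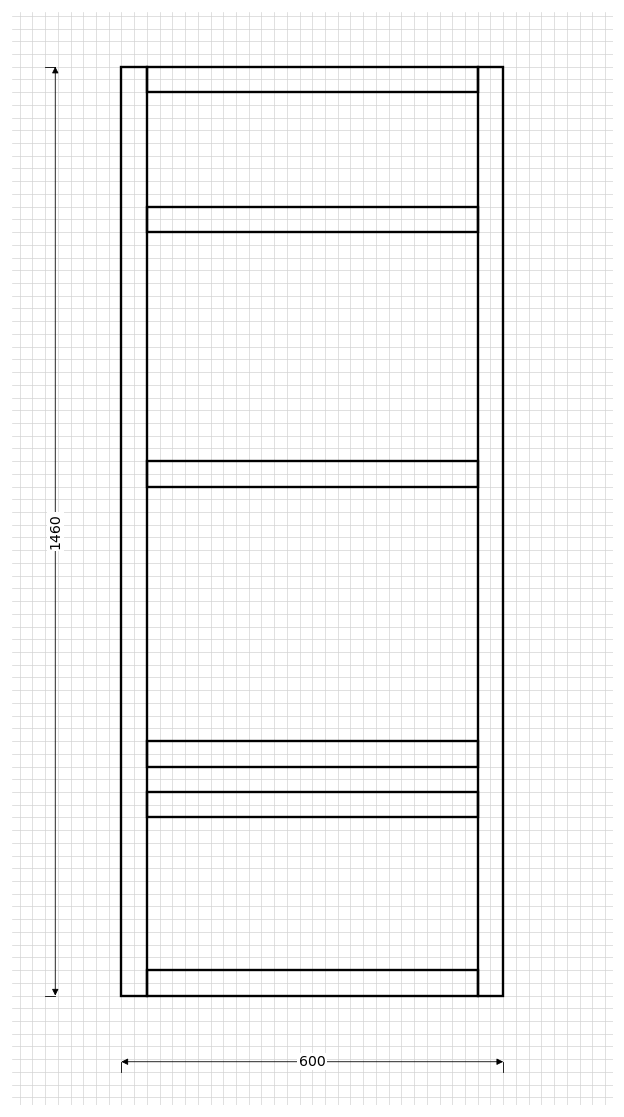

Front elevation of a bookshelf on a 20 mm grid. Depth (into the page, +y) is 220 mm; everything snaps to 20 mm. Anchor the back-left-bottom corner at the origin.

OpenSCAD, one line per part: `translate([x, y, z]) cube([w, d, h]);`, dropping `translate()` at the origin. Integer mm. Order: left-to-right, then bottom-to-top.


cube([40, 220, 1460]);
translate([40, 0, 0]) cube([520, 220, 40]);
translate([40, 0, 280]) cube([520, 220, 40]);
translate([40, 0, 360]) cube([520, 220, 40]);
translate([40, 0, 800]) cube([520, 220, 40]);
translate([40, 0, 1200]) cube([520, 220, 40]);
translate([40, 0, 1420]) cube([520, 220, 40]);
translate([560, 0, 0]) cube([40, 220, 1460]);
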